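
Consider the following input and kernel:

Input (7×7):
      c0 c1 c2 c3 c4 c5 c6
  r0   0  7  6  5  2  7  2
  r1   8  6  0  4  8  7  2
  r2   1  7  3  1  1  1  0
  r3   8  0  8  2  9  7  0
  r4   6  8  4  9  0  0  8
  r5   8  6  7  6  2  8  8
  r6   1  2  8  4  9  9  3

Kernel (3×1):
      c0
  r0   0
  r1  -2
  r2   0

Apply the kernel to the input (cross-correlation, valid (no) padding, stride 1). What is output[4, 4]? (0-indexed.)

The receptive field on the input at this output position is [0 / 2 / 9]. Elementwise product with the kernel and sum: 2·-2.

-4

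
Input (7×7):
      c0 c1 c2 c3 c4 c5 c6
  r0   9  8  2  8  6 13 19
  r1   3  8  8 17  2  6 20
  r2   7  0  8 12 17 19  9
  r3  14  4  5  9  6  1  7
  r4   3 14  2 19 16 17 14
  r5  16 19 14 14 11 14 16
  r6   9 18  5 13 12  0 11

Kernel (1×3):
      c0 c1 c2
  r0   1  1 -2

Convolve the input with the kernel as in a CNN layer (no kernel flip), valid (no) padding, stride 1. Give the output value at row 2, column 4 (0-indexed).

The receptive field on the input at this output position is [17 19 9]. Elementwise product with the kernel and sum: 17·1 + 19·1 + 9·-2.

18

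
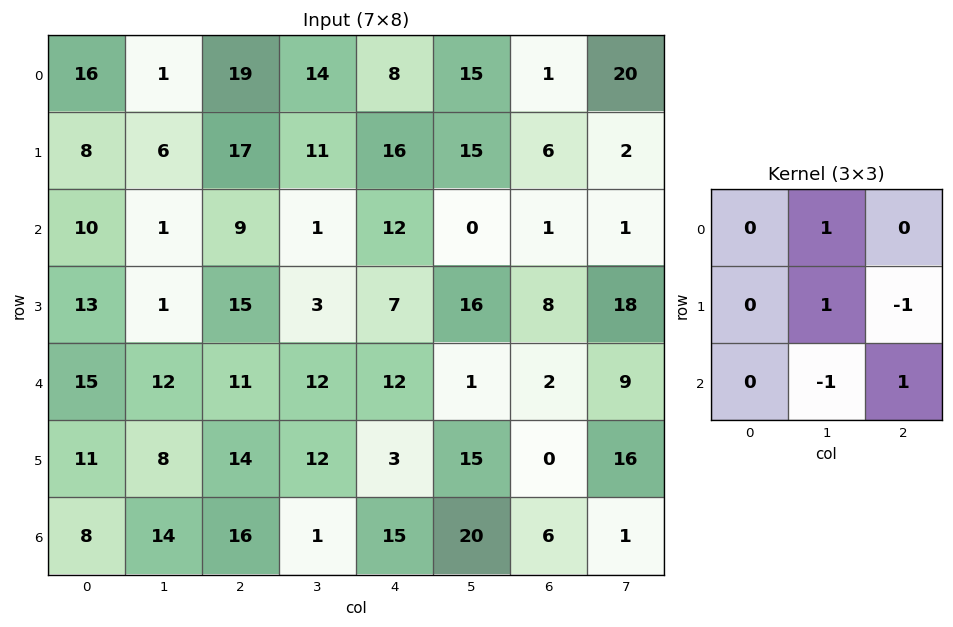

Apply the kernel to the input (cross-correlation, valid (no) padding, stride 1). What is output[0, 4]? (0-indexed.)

The receptive field on the input at this output position is [8 15 1 / 16 15 6 / 12 0 1]. Elementwise product with the kernel and sum: 15·1 + 15·1 + 6·-1 + 0·-1 + 1·1.

25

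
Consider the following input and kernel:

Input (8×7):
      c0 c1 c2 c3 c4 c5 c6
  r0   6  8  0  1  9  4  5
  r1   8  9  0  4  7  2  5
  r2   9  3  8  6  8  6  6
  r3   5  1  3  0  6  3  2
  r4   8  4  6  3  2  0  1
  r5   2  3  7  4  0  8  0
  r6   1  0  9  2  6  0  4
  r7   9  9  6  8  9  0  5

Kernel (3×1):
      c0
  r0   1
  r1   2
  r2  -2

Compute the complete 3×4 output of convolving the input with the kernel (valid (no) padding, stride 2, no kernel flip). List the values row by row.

Output[0,0]: The receptive field on the input at this output position is [6 / 8 / 9]. Elementwise product with the kernel and sum: 6·1 + 8·2 + 9·-2.
Output[0,1]: The receptive field on the input at this output position is [0 / 0 / 8]. Elementwise product with the kernel and sum: 0·1 + 0·2 + 8·-2.

4 -16 7 3
3 2 16 8
10 2 -10 -7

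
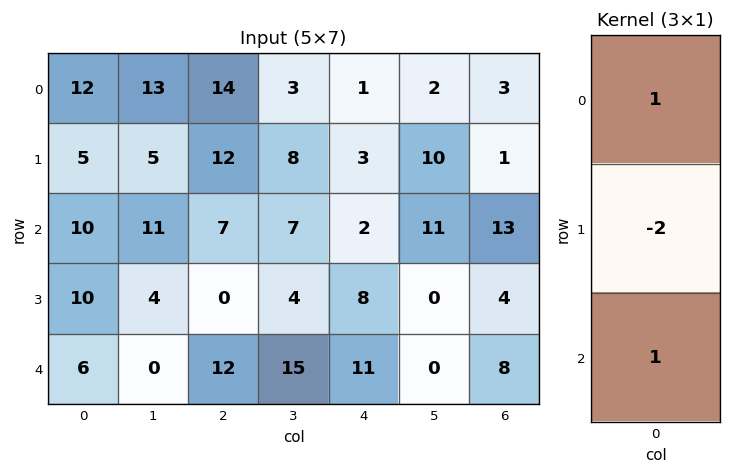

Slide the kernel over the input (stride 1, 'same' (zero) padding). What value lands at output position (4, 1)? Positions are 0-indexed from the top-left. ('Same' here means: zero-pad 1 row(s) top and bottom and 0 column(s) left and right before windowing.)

4

The receptive field on the zero-padded input at this output position is [4 / 0 / 0]. Elementwise product with the kernel and sum: 4·1 + 0·-2 + 0·1.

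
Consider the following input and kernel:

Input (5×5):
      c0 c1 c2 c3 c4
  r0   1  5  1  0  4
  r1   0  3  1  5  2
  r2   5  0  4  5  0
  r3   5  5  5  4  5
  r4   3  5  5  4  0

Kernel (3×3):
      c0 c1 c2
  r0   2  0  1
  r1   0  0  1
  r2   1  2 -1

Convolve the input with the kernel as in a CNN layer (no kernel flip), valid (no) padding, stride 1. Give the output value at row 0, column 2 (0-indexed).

The receptive field on the input at this output position is [1 0 4 / 1 5 2 / 4 5 0]. Elementwise product with the kernel and sum: 1·2 + 4·1 + 2·1 + 4·1 + 5·2 + 0·-1.

22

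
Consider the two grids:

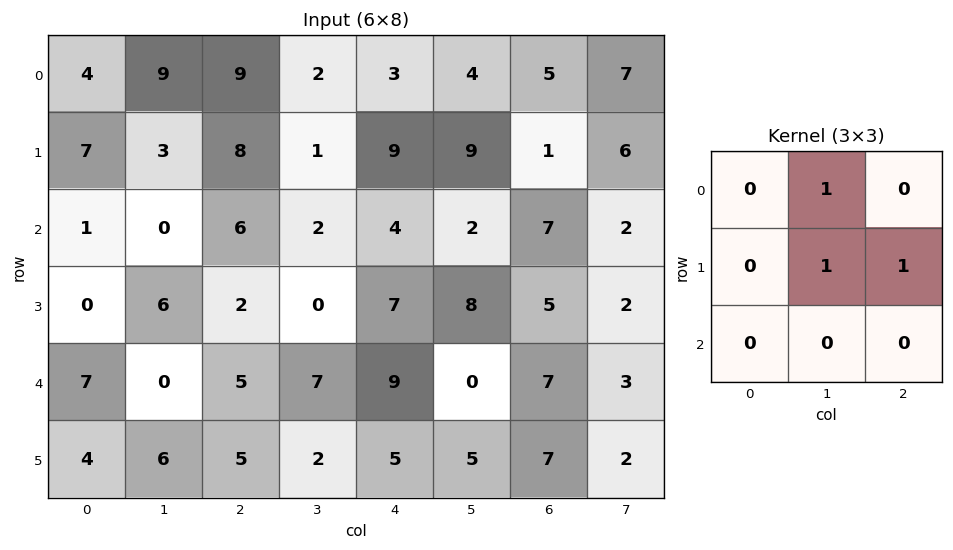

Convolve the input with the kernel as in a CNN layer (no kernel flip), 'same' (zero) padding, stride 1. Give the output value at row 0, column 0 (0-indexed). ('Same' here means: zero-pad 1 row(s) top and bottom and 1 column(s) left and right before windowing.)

The receptive field on the zero-padded input at this output position is [0 0 0 / 0 4 9 / 0 7 3]. Elementwise product with the kernel and sum: 0·1 + 4·1 + 9·1.

13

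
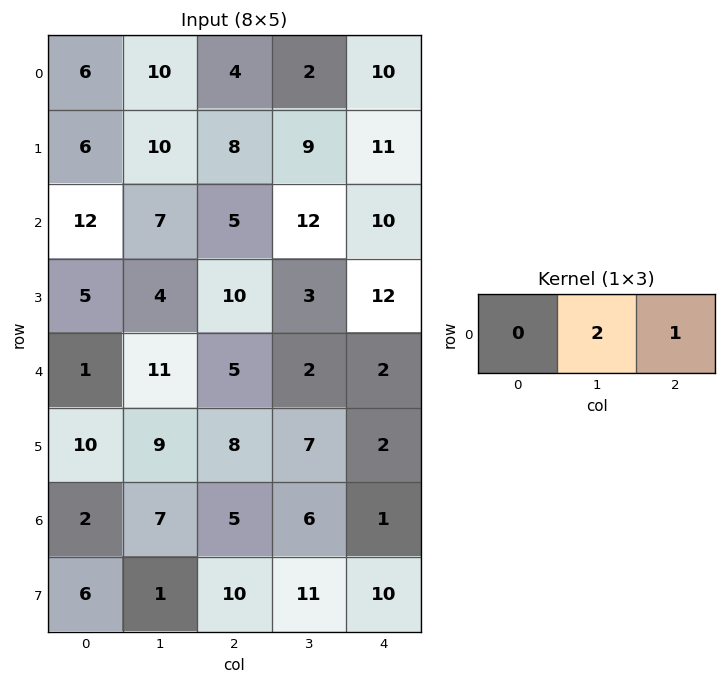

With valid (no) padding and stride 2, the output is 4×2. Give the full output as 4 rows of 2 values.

Output[0,0]: The receptive field on the input at this output position is [6 10 4]. Elementwise product with the kernel and sum: 10·2 + 4·1.
Output[0,1]: The receptive field on the input at this output position is [4 2 10]. Elementwise product with the kernel and sum: 2·2 + 10·1.

24 14
19 34
27 6
19 13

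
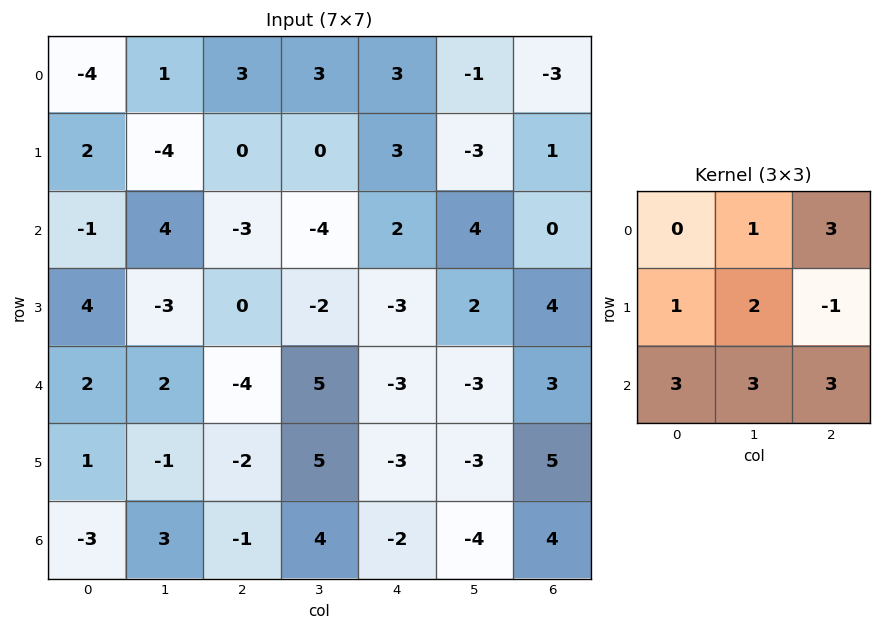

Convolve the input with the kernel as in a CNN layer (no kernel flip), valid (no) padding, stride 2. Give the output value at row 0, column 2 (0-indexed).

4

The receptive field on the input at this output position is [3 -1 -3 / 3 -3 1 / 2 4 0]. Elementwise product with the kernel and sum: -1·1 + -3·3 + 3·1 + -3·2 + 1·-1 + 2·3 + 4·3 + 0·3.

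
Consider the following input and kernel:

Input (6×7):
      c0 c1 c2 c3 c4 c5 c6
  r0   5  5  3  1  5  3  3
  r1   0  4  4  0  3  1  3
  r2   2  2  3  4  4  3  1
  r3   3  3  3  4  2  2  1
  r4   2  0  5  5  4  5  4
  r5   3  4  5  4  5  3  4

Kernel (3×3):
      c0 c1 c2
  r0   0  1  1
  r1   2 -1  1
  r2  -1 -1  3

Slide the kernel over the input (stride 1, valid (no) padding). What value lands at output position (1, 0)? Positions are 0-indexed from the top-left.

16

The receptive field on the input at this output position is [0 4 4 / 2 2 3 / 3 3 3]. Elementwise product with the kernel and sum: 4·1 + 4·1 + 2·2 + 2·-1 + 3·1 + 3·-1 + 3·-1 + 3·3.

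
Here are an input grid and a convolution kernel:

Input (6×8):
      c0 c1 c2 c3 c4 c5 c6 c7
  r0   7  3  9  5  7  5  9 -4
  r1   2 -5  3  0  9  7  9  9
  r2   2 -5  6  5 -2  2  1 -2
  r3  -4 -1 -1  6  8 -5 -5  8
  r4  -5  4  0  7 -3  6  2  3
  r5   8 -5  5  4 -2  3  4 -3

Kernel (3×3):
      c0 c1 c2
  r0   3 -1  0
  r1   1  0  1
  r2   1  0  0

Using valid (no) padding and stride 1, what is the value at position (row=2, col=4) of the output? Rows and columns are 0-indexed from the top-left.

The receptive field on the input at this output position is [-2 2 1 / 8 -5 -5 / -3 6 2]. Elementwise product with the kernel and sum: -2·3 + 2·-1 + 8·1 + -5·1 + -3·1.

-8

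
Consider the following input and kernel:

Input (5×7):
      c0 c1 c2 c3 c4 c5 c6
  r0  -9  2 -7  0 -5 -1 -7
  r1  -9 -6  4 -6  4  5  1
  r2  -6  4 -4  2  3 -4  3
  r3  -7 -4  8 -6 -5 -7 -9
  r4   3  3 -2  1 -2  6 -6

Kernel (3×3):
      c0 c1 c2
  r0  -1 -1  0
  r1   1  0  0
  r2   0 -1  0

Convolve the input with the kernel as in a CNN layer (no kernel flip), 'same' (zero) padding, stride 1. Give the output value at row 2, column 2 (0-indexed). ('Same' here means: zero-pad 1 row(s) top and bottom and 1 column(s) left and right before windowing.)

-2

The receptive field on the zero-padded input at this output position is [-6 4 -6 / 4 -4 2 / -4 8 -6]. Elementwise product with the kernel and sum: -6·-1 + 4·-1 + 4·1 + 8·-1.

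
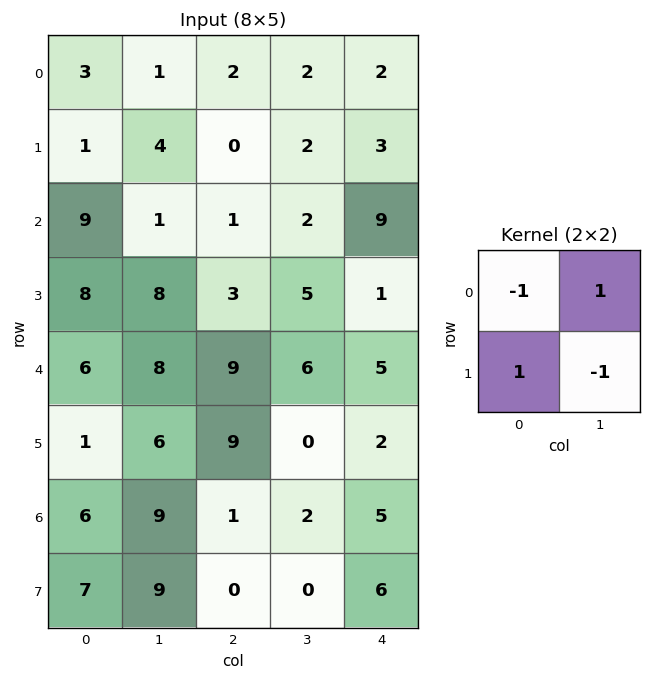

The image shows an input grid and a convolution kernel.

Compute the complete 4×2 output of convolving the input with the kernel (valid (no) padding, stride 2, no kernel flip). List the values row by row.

Output[0,0]: The receptive field on the input at this output position is [3 1 / 1 4]. Elementwise product with the kernel and sum: 3·-1 + 1·1 + 1·1 + 4·-1.
Output[0,1]: The receptive field on the input at this output position is [2 2 / 0 2]. Elementwise product with the kernel and sum: 2·-1 + 2·1 + 0·1 + 2·-1.

-5 -2
-8 -1
-3 6
1 1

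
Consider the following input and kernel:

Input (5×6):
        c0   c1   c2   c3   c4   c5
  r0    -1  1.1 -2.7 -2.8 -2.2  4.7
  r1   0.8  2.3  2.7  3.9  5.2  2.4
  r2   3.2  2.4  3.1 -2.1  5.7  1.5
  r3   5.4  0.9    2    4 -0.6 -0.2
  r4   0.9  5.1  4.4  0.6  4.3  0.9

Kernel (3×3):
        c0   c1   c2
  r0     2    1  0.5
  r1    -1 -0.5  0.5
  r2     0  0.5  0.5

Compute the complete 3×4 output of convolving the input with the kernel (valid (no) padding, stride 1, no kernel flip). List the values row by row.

Output[0,0]: The receptive field on the input at this output position is [-1 1.1 -2.7 / 0.8 2.3 2.7 / 3.2 2.4 3.1]. Elementwise product with the kernel and sum: -1·2 + 1.1·1 + -2.7·0.5 + 0.8·-1 + 2.3·-0.5 + 2.7·0.5 + 2.4·0.5 + 3.1·0.5.

-0.1 -3.1 -9.55 -7.15
3.85 7.25 14.4 13.8
10.25 9.45 5.1 1.05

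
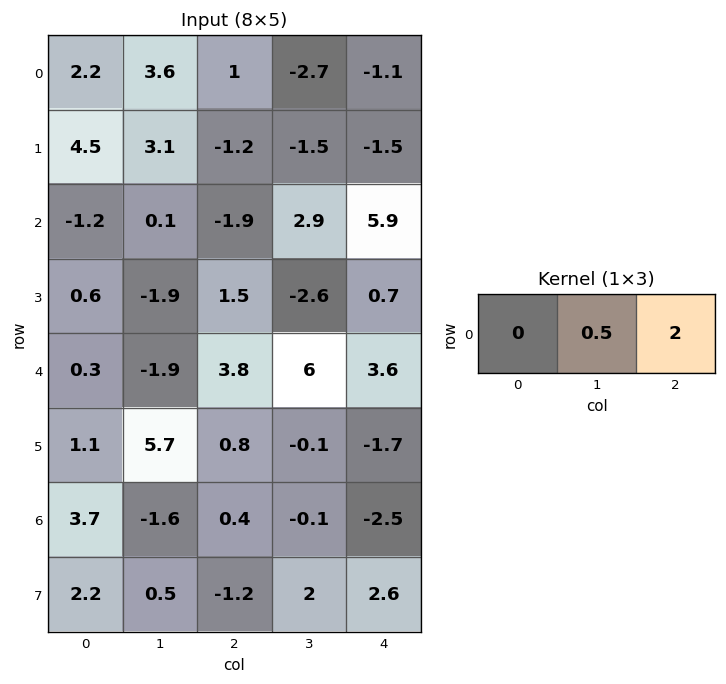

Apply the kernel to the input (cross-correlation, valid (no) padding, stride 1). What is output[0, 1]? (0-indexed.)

-4.9

The receptive field on the input at this output position is [3.6 1 -2.7]. Elementwise product with the kernel and sum: 1·0.5 + -2.7·2.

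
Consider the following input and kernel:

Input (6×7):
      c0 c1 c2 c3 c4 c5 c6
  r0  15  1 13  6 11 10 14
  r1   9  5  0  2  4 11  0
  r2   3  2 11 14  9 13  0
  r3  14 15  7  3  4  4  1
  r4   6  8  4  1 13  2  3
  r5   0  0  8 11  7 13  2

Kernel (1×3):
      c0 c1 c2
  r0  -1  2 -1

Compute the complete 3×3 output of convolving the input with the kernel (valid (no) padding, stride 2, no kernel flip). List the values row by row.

Output[0,0]: The receptive field on the input at this output position is [15 1 13]. Elementwise product with the kernel and sum: 15·-1 + 1·2 + 13·-1.
Output[0,1]: The receptive field on the input at this output position is [13 6 11]. Elementwise product with the kernel and sum: 13·-1 + 6·2 + 11·-1.

-26 -12 -5
-10 8 17
6 -15 -12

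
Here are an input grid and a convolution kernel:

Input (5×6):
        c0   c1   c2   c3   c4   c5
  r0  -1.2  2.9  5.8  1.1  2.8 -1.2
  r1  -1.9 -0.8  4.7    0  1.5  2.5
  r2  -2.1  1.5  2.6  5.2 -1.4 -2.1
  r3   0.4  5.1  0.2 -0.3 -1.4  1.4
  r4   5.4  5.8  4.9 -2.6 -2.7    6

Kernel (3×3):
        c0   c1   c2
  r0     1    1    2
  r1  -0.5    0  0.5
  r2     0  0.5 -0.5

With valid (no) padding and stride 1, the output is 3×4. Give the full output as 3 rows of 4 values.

Output[0,0]: The receptive field on the input at this output position is [-1.2 2.9 5.8 / -1.9 -0.8 4.7 / -2.1 1.5 2.6]. Elementwise product with the kernel and sum: -1.2·1 + 2.9·1 + 5.8·2 + -1.9·-0.5 + 4.7·0.5 + 1.5·0.5 + 2.6·-0.5.
Output[0,1]: The receptive field on the input at this output position is [2.9 5.8 1.1 / -0.8 4.7 0 / 1.5 2.6 5.2]. Elementwise product with the kernel and sum: 2.9·1 + 5.8·1 + 1.1·2 + -0.8·-0.5 + 0·0.5 + 2.6·0.5 + 5.2·-0.5.

16.05 10 14.2 3.1
11.5 6 6.25 1.45
4.95 15.55 4.25 -3.9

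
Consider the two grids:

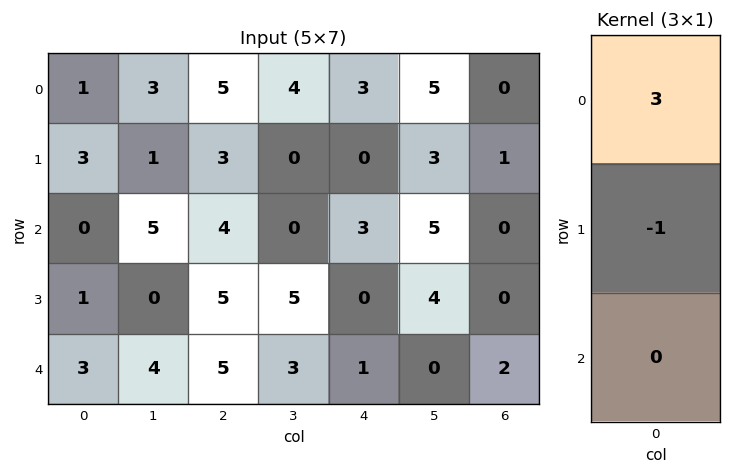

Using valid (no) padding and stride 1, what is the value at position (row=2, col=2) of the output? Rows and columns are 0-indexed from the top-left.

7

The receptive field on the input at this output position is [4 / 5 / 5]. Elementwise product with the kernel and sum: 4·3 + 5·-1.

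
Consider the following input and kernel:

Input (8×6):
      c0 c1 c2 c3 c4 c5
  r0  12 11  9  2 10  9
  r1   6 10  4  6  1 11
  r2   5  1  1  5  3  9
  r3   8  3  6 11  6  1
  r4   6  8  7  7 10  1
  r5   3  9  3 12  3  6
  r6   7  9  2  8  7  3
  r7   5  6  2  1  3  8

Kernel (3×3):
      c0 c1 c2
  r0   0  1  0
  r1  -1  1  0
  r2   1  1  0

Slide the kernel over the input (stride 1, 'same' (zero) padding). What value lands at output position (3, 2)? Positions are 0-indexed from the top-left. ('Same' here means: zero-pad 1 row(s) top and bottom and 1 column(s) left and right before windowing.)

The receptive field on the zero-padded input at this output position is [1 1 5 / 3 6 11 / 8 7 7]. Elementwise product with the kernel and sum: 1·1 + 3·-1 + 6·1 + 8·1 + 7·1.

19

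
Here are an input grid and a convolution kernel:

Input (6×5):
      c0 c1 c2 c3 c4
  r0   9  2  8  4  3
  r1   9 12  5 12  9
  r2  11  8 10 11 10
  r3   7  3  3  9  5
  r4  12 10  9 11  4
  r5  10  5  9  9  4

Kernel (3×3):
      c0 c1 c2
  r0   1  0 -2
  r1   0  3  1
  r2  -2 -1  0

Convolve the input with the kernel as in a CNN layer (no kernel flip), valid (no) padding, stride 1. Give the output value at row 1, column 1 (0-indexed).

20

The receptive field on the input at this output position is [12 5 12 / 8 10 11 / 3 3 9]. Elementwise product with the kernel and sum: 12·1 + 12·-2 + 10·3 + 11·1 + 3·-2 + 3·-1.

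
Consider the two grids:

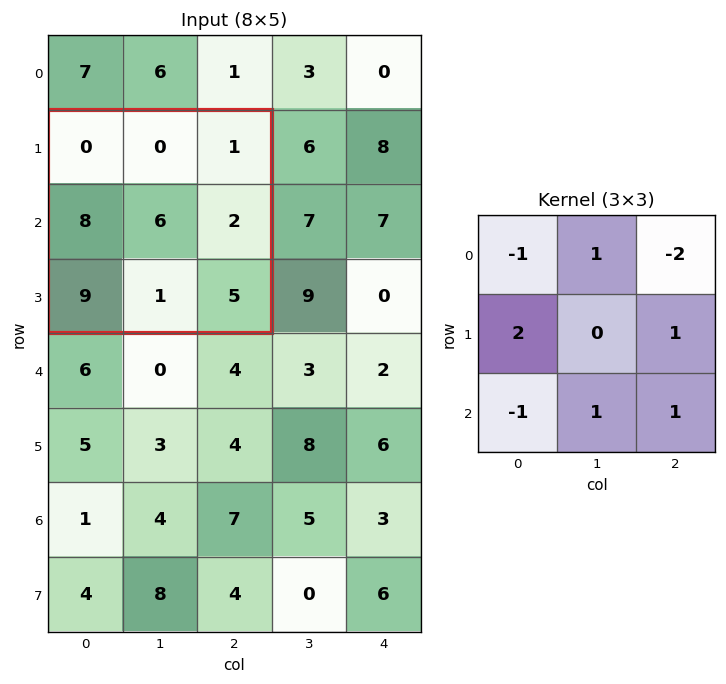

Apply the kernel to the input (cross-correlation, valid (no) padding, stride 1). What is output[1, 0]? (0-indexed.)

13

The receptive field on the input at this output position is [0 0 1 / 8 6 2 / 9 1 5]. Elementwise product with the kernel and sum: 0·-1 + 0·1 + 1·-2 + 8·2 + 2·1 + 9·-1 + 1·1 + 5·1.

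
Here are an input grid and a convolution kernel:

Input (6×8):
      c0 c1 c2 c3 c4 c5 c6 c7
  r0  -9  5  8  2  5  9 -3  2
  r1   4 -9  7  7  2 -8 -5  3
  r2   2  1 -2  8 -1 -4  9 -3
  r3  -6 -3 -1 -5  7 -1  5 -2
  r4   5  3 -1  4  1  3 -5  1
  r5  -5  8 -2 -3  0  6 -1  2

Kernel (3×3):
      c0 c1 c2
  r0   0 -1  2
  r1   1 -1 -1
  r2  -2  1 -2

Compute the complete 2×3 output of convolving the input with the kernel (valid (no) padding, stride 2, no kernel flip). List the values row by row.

18 20 -20
-12 -9 36

Output[0,0]: The receptive field on the input at this output position is [-9 5 8 / 4 -9 7 / 2 1 -2]. Elementwise product with the kernel and sum: 5·-1 + 8·2 + 4·1 + -9·-1 + 7·-1 + 2·-2 + 1·1 + -2·-2.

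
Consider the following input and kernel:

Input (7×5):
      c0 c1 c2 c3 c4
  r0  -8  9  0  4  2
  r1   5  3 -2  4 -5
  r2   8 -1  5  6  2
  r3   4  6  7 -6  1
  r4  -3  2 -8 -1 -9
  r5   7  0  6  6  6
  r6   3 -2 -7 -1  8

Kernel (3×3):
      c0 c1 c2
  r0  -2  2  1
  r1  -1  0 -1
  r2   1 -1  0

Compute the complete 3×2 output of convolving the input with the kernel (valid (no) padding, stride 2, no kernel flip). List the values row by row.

40 16
-29 -11
-6 -13

Output[0,0]: The receptive field on the input at this output position is [-8 9 0 / 5 3 -2 / 8 -1 5]. Elementwise product with the kernel and sum: -8·-2 + 9·2 + 0·1 + 5·-1 + -2·-1 + 8·1 + -1·-1.
Output[0,1]: The receptive field on the input at this output position is [0 4 2 / -2 4 -5 / 5 6 2]. Elementwise product with the kernel and sum: 0·-2 + 4·2 + 2·1 + -2·-1 + -5·-1 + 5·1 + 6·-1.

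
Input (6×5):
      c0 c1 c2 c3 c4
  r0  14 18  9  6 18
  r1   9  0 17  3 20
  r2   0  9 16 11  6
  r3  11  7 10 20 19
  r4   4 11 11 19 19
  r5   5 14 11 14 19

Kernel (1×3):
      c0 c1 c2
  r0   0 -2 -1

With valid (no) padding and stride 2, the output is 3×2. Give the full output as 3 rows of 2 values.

Output[0,0]: The receptive field on the input at this output position is [14 18 9]. Elementwise product with the kernel and sum: 18·-2 + 9·-1.
Output[0,1]: The receptive field on the input at this output position is [9 6 18]. Elementwise product with the kernel and sum: 6·-2 + 18·-1.

-45 -30
-34 -28
-33 -57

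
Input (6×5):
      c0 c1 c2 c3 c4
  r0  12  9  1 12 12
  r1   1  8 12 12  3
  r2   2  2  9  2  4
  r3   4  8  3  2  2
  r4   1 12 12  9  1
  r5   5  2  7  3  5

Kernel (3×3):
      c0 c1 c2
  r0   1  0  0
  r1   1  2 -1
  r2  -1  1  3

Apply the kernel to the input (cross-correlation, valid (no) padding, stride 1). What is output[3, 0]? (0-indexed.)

The receptive field on the input at this output position is [4 8 3 / 1 12 12 / 5 2 7]. Elementwise product with the kernel and sum: 4·1 + 1·1 + 12·2 + 12·-1 + 5·-1 + 2·1 + 7·3.

35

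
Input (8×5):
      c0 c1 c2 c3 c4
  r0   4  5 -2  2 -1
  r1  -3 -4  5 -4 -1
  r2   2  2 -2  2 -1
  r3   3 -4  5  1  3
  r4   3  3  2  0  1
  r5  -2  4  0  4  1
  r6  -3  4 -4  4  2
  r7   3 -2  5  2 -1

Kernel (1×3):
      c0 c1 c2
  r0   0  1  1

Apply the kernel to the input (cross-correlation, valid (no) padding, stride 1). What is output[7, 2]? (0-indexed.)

1

The receptive field on the input at this output position is [5 2 -1]. Elementwise product with the kernel and sum: 2·1 + -1·1.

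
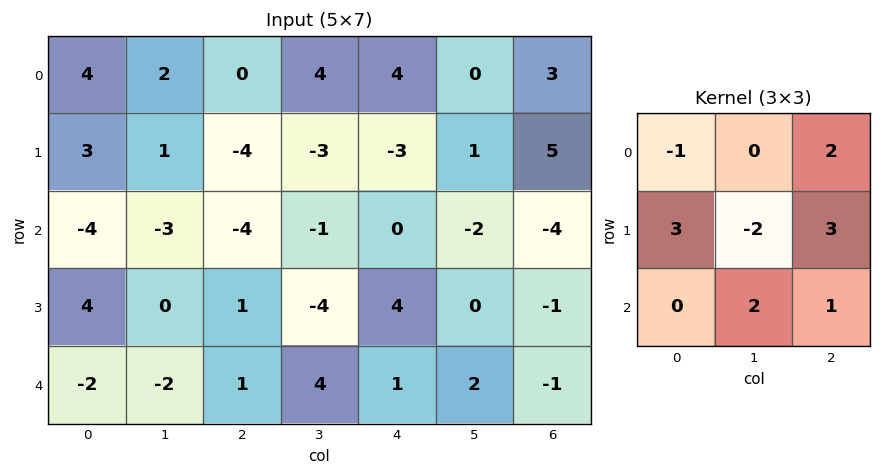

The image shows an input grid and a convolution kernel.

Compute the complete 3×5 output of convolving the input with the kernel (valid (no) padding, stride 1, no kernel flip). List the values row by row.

Output[0,0]: The receptive field on the input at this output position is [4 2 0 / 3 1 -4 / -4 -3 -4]. Elementwise product with the kernel and sum: 4·-1 + 0·2 + 3·3 + 1·-2 + -4·3 + -3·2 + -4·1.
Output[0,1]: The receptive field on the input at this output position is [2 0 4 / 1 -4 -3 / -3 -4 -1]. Elementwise product with the kernel and sum: 2·-1 + 4·2 + 1·3 + -4·-2 + -3·3 + -4·2 + -1·1.

-19 -1 -9 -6 -2
-28 -13 -16 4 4
8 -7 36 -19 4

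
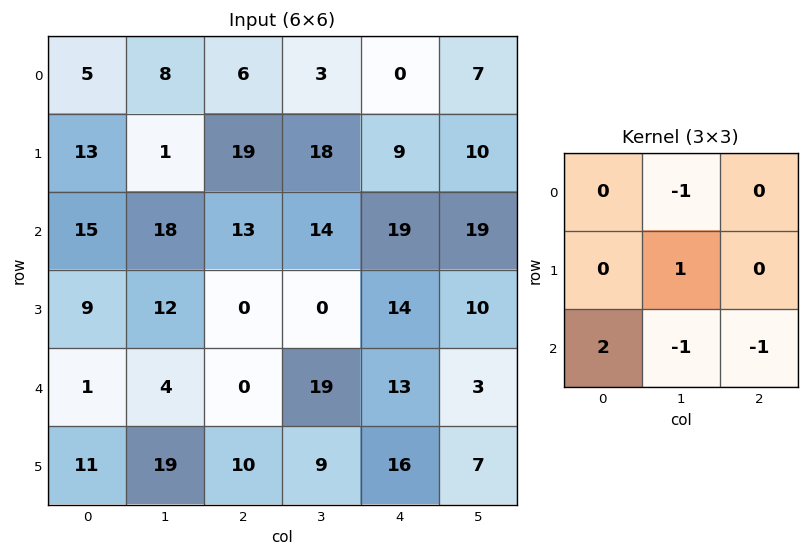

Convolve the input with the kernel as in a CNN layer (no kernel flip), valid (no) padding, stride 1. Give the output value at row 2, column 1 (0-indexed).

The receptive field on the input at this output position is [18 13 14 / 12 0 0 / 4 0 19]. Elementwise product with the kernel and sum: 13·-1 + 0·1 + 4·2 + 0·-1 + 19·-1.

-24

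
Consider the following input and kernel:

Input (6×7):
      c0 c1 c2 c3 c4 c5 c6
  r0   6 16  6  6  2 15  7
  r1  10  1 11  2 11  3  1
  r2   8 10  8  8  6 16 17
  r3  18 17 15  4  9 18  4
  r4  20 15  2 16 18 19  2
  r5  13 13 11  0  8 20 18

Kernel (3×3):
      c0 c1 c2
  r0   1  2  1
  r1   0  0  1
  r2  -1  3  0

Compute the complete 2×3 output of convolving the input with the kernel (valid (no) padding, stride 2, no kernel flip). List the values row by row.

77 47 82
76 85 98

Output[0,0]: The receptive field on the input at this output position is [6 16 6 / 10 1 11 / 8 10 8]. Elementwise product with the kernel and sum: 6·1 + 16·2 + 6·1 + 11·1 + 8·-1 + 10·3.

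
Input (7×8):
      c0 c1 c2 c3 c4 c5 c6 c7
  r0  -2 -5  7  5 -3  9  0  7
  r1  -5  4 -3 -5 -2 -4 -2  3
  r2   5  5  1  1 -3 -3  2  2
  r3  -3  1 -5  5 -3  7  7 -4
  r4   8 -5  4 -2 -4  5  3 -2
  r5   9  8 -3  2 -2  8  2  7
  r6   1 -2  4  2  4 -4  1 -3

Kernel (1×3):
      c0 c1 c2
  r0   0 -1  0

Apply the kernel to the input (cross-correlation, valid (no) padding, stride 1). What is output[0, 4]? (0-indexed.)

-9

The receptive field on the input at this output position is [-3 9 0]. Elementwise product with the kernel and sum: 9·-1.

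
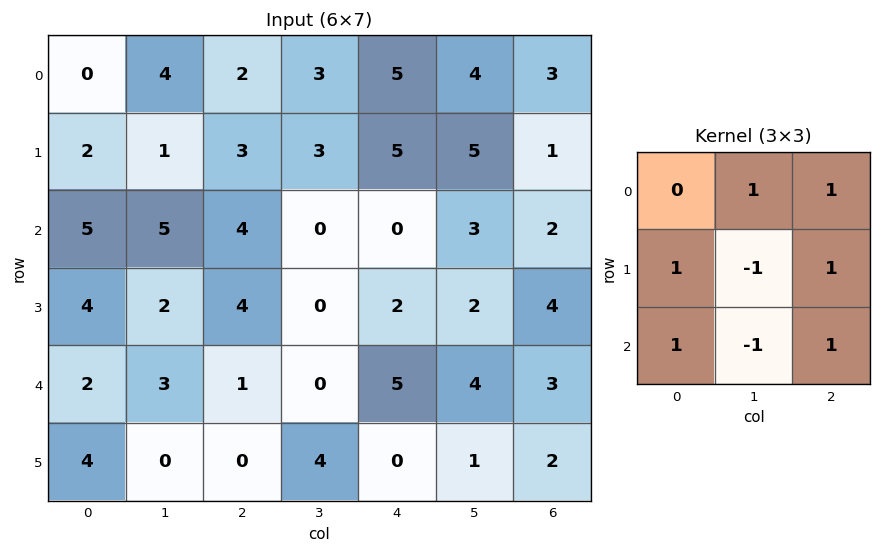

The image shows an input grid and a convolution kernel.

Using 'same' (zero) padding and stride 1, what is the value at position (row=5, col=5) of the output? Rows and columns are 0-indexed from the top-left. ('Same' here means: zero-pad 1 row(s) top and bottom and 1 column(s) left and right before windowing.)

The receptive field on the zero-padded input at this output position is [5 4 3 / 0 1 2 / 0 0 0]. Elementwise product with the kernel and sum: 4·1 + 3·1 + 0·1 + 1·-1 + 2·1 + 0·1 + 0·-1 + 0·1.

8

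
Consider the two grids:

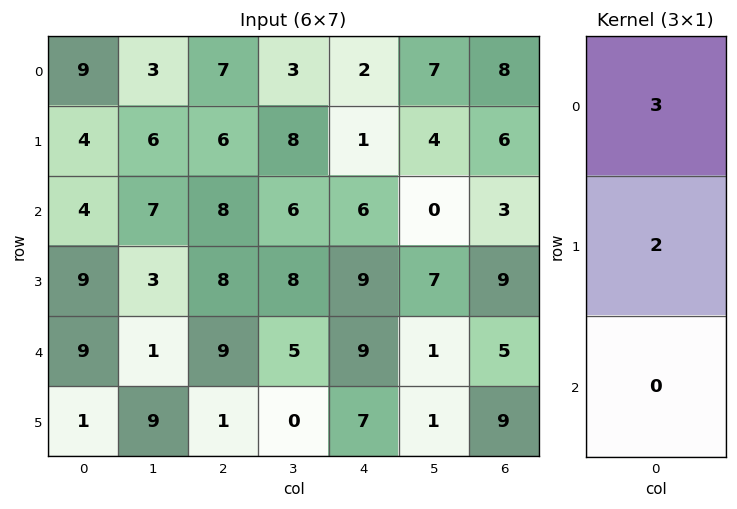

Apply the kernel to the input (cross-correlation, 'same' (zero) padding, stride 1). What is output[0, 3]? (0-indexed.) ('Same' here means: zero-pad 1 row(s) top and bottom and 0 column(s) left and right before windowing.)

The receptive field on the zero-padded input at this output position is [0 / 3 / 8]. Elementwise product with the kernel and sum: 0·3 + 3·2.

6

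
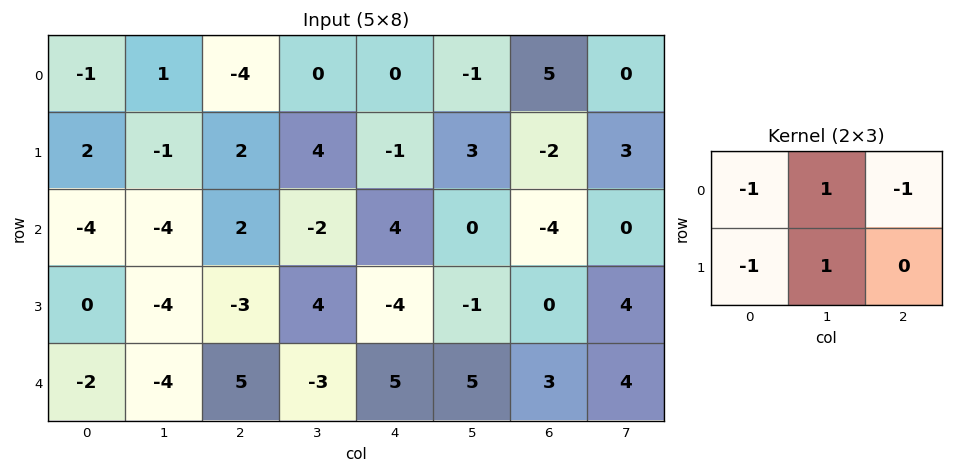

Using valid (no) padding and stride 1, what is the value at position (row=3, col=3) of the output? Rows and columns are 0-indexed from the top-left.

The receptive field on the input at this output position is [4 -4 -1 / -3 5 5]. Elementwise product with the kernel and sum: 4·-1 + -4·1 + -1·-1 + -3·-1 + 5·1.

1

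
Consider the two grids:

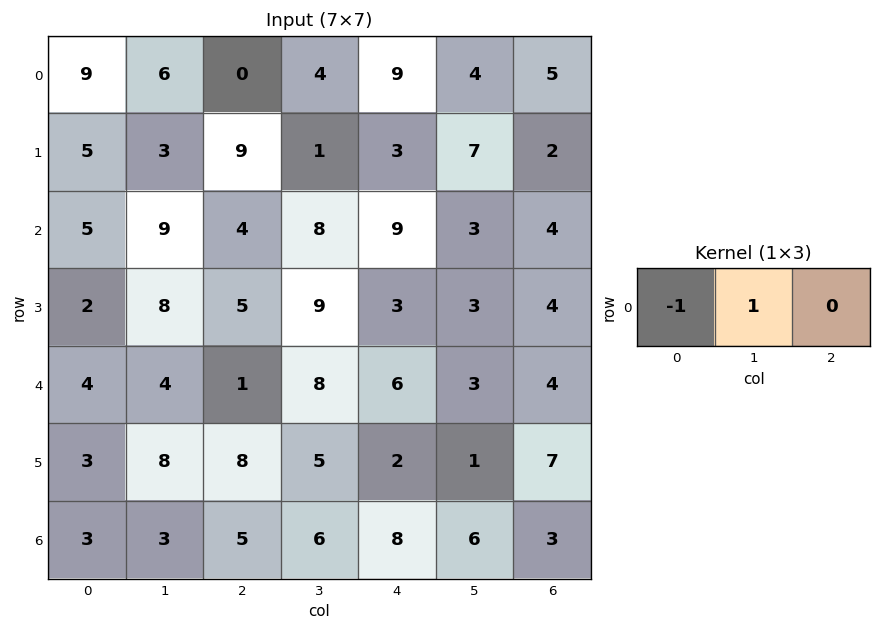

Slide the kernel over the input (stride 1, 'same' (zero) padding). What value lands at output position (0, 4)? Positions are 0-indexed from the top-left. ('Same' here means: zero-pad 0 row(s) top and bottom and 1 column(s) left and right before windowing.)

The receptive field on the zero-padded input at this output position is [4 9 4]. Elementwise product with the kernel and sum: 4·-1 + 9·1.

5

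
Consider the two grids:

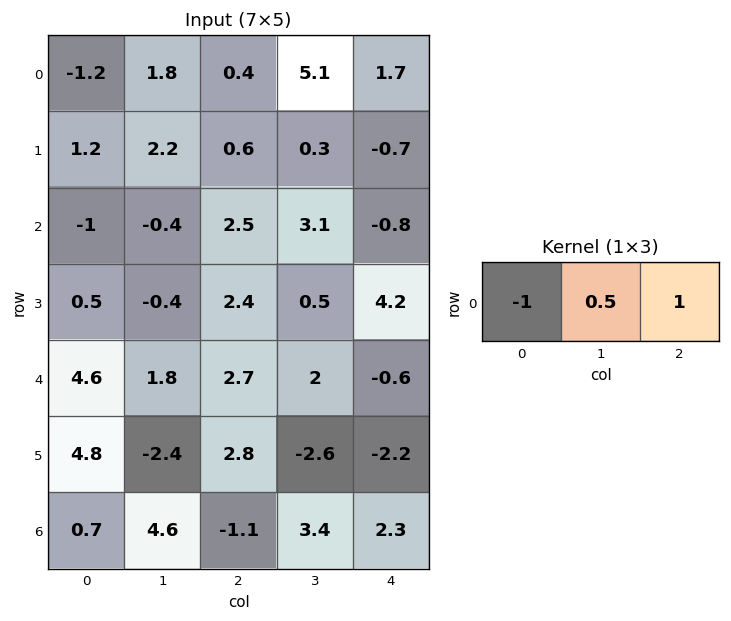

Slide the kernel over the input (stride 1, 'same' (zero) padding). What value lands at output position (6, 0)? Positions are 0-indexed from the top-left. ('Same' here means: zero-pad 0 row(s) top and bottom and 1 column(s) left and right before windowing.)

The receptive field on the zero-padded input at this output position is [0 0.7 4.6]. Elementwise product with the kernel and sum: 0·-1 + 0.7·0.5 + 4.6·1.

4.95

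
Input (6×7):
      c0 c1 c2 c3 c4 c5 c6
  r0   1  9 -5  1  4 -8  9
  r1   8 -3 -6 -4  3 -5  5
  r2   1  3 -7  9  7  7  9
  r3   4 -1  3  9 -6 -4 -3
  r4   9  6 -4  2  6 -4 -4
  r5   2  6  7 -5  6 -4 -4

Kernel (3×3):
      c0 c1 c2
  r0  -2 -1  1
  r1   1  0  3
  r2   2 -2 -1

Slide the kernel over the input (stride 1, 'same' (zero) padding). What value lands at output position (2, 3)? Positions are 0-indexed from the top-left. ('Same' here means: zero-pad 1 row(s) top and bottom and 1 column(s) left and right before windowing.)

The receptive field on the zero-padded input at this output position is [-6 -4 3 / -7 9 7 / 3 9 -6]. Elementwise product with the kernel and sum: -6·-2 + -4·-1 + 3·1 + -7·1 + 7·3 + 3·2 + 9·-2 + -6·-1.

27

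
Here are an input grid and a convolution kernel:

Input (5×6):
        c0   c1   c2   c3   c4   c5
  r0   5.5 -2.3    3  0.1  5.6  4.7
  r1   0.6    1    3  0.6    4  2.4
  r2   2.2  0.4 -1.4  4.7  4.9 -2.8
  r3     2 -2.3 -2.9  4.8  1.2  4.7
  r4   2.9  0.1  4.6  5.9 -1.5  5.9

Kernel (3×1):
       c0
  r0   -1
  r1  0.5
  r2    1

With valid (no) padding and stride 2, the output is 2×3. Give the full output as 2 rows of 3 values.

-3 -2.9 1.3
1.7 4.55 -5.8

Output[0,0]: The receptive field on the input at this output position is [5.5 / 0.6 / 2.2]. Elementwise product with the kernel and sum: 5.5·-1 + 0.6·0.5 + 2.2·1.
Output[0,1]: The receptive field on the input at this output position is [3 / 3 / -1.4]. Elementwise product with the kernel and sum: 3·-1 + 3·0.5 + -1.4·1.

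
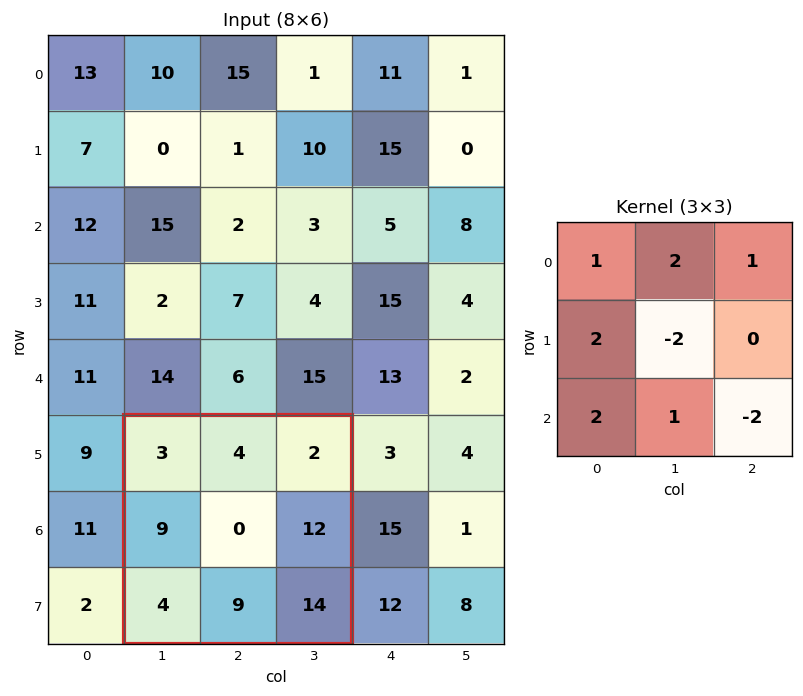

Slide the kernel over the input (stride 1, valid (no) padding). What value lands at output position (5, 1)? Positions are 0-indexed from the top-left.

The receptive field on the input at this output position is [3 4 2 / 9 0 12 / 4 9 14]. Elementwise product with the kernel and sum: 3·1 + 4·2 + 2·1 + 9·2 + 0·-2 + 4·2 + 9·1 + 14·-2.

20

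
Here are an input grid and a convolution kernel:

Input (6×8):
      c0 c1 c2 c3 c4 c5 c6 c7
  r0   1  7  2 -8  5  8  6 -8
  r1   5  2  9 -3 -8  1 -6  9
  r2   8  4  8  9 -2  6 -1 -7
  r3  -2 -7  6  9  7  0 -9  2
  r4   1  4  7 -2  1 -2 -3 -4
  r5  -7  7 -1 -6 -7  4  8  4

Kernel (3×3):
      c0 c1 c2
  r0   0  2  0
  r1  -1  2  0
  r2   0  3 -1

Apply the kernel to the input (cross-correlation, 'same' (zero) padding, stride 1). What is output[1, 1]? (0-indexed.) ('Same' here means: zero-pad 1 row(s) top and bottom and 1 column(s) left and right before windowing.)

17

The receptive field on the zero-padded input at this output position is [1 7 2 / 5 2 9 / 8 4 8]. Elementwise product with the kernel and sum: 7·2 + 5·-1 + 2·2 + 4·3 + 8·-1.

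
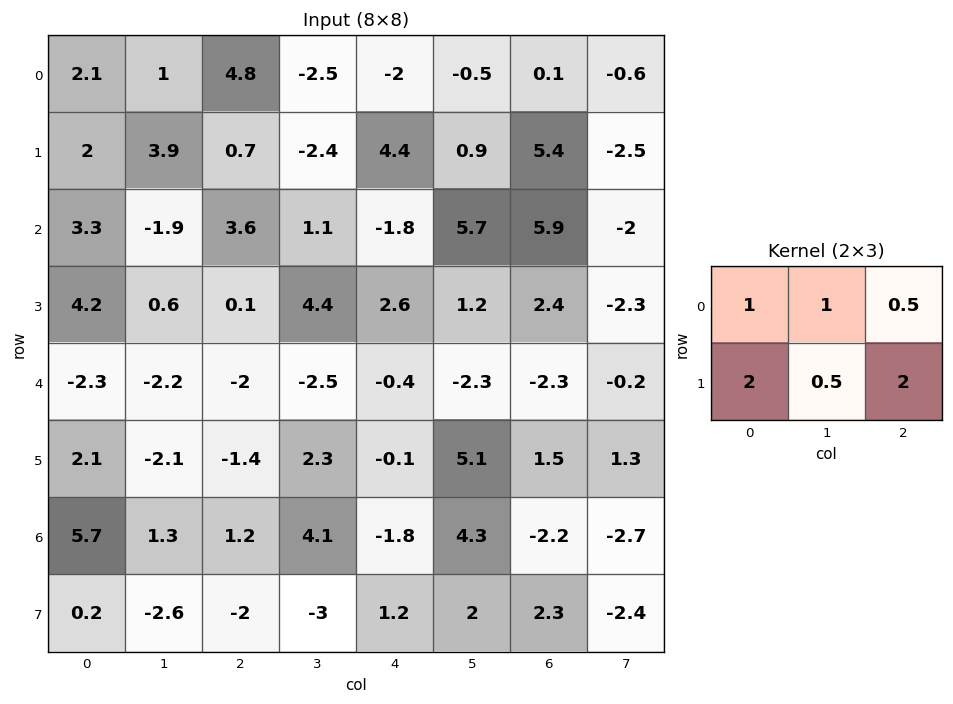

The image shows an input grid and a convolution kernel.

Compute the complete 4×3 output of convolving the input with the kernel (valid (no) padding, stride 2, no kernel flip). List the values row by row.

12.85 10.3 17.6
12.1 11.4 17.45
-5.15 -6.55 1.5
2.7 1.3 9.4

Output[0,0]: The receptive field on the input at this output position is [2.1 1 4.8 / 2 3.9 0.7]. Elementwise product with the kernel and sum: 2.1·1 + 1·1 + 4.8·0.5 + 2·2 + 3.9·0.5 + 0.7·2.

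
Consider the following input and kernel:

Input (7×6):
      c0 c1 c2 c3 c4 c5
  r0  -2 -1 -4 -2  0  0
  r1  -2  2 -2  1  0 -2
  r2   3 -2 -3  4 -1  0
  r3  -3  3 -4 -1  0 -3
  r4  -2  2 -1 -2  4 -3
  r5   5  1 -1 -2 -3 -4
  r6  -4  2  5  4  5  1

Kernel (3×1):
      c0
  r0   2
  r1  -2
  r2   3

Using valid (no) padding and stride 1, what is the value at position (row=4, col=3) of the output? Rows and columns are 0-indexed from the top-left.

The receptive field on the input at this output position is [-2 / -2 / 4]. Elementwise product with the kernel and sum: -2·2 + -2·-2 + 4·3.

12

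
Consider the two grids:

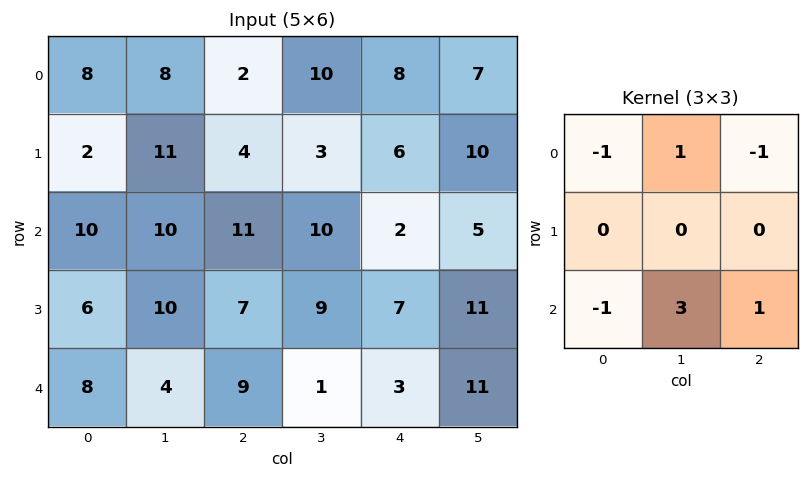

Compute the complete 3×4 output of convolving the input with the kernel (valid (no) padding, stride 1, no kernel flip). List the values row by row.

Output[0,0]: The receptive field on the input at this output position is [8 8 2 / 2 11 4 / 10 10 11]. Elementwise product with the kernel and sum: 8·-1 + 8·1 + 2·-1 + 10·-1 + 10·3 + 11·1.

29 17 21 -8
36 10 20 16
2 15 -6 6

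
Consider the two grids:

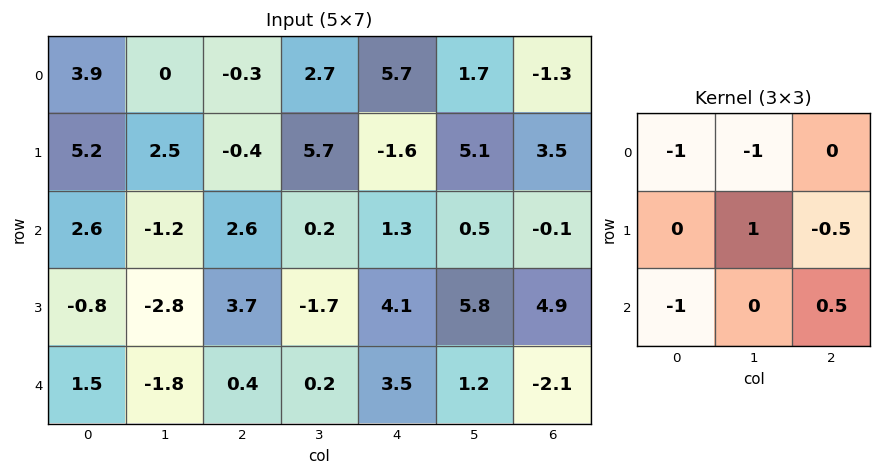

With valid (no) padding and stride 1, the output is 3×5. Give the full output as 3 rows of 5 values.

-2.5 -1.65 2.15 -12.5 -5.4
-7.55 2.35 -7.4 1.55 -4.6
-7.35 5.05 -5.2 0.1 -3

Output[0,0]: The receptive field on the input at this output position is [3.9 0 -0.3 / 5.2 2.5 -0.4 / 2.6 -1.2 2.6]. Elementwise product with the kernel and sum: 3.9·-1 + 0·-1 + 2.5·1 + -0.4·-0.5 + 2.6·-1 + 2.6·0.5.
Output[0,1]: The receptive field on the input at this output position is [0 -0.3 2.7 / 2.5 -0.4 5.7 / -1.2 2.6 0.2]. Elementwise product with the kernel and sum: 0·-1 + -0.3·-1 + -0.4·1 + 5.7·-0.5 + -1.2·-1 + 0.2·0.5.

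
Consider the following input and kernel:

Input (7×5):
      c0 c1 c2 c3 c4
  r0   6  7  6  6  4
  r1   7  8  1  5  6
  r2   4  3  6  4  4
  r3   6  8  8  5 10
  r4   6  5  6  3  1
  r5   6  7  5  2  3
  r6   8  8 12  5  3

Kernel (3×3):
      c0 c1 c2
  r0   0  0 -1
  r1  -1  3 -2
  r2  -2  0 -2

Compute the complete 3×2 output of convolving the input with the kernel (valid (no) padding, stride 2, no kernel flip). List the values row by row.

-11 -22
-28 -31
-41 -36

Output[0,0]: The receptive field on the input at this output position is [6 7 6 / 7 8 1 / 4 3 6]. Elementwise product with the kernel and sum: 6·-1 + 7·-1 + 8·3 + 1·-2 + 4·-2 + 6·-2.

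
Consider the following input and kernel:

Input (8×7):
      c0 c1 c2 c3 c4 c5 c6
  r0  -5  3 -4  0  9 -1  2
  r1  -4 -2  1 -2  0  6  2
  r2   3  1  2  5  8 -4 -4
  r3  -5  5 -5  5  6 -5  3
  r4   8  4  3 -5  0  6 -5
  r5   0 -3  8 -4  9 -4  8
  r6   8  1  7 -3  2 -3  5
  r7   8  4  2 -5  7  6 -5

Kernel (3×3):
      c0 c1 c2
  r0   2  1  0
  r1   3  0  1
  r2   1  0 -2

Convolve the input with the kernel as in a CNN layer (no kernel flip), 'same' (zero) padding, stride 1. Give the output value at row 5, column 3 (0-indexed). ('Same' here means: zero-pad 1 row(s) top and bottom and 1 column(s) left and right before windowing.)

37

The receptive field on the zero-padded input at this output position is [3 -5 0 / 8 -4 9 / 7 -3 2]. Elementwise product with the kernel and sum: 3·2 + -5·1 + 8·3 + 9·1 + 7·1 + 2·-2.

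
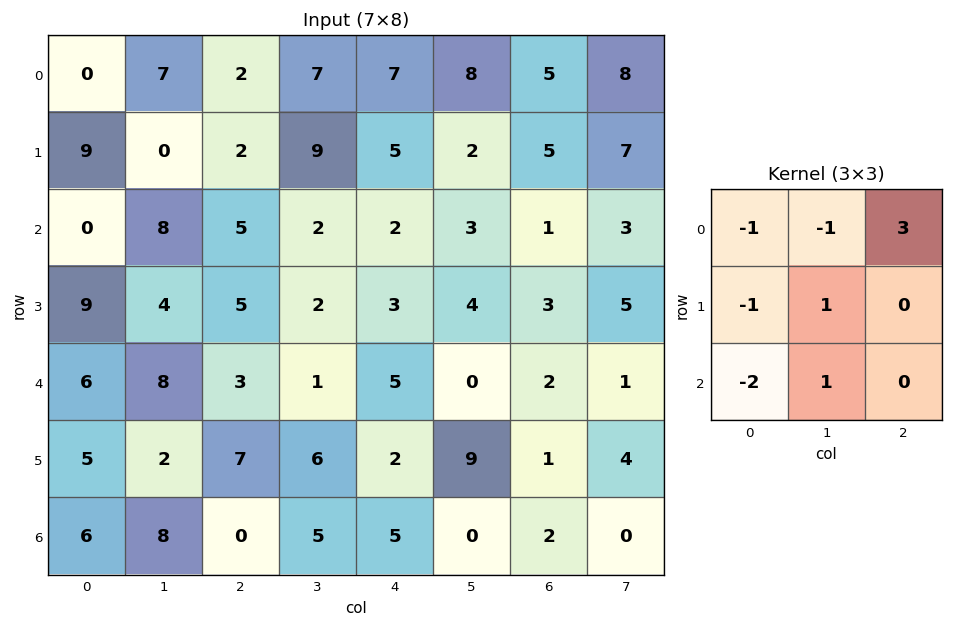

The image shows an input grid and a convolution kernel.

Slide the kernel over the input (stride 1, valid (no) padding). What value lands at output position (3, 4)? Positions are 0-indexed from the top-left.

The receptive field on the input at this output position is [3 4 3 / 5 0 2 / 2 9 1]. Elementwise product with the kernel and sum: 3·-1 + 4·-1 + 3·3 + 5·-1 + 0·1 + 2·-2 + 9·1.

2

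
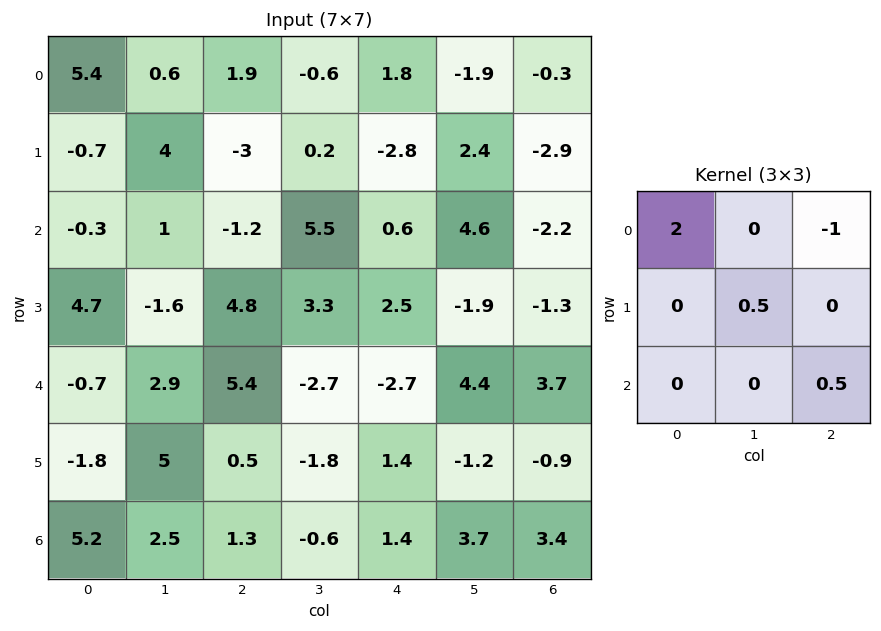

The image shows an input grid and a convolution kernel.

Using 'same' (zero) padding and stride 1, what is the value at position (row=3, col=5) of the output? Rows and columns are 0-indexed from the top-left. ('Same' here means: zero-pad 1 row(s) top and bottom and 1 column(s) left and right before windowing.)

The receptive field on the zero-padded input at this output position is [0.6 4.6 -2.2 / 2.5 -1.9 -1.3 / -2.7 4.4 3.7]. Elementwise product with the kernel and sum: 0.6·2 + -2.2·-1 + -1.9·0.5 + 3.7·0.5.

4.3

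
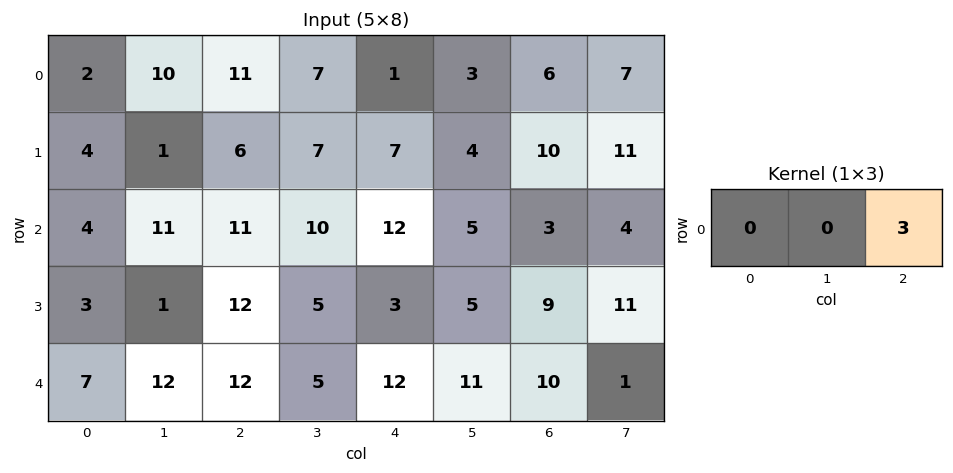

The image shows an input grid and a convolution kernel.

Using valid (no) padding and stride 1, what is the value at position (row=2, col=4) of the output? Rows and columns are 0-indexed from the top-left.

9

The receptive field on the input at this output position is [12 5 3]. Elementwise product with the kernel and sum: 3·3.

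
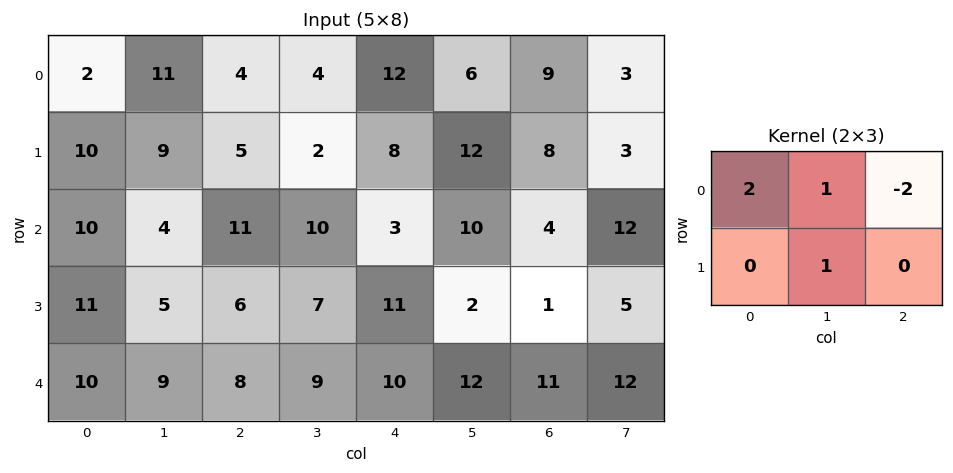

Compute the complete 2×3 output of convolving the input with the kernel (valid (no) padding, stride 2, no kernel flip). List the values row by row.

16 -10 24
7 33 10

Output[0,0]: The receptive field on the input at this output position is [2 11 4 / 10 9 5]. Elementwise product with the kernel and sum: 2·2 + 11·1 + 4·-2 + 9·1.
Output[0,1]: The receptive field on the input at this output position is [4 4 12 / 5 2 8]. Elementwise product with the kernel and sum: 4·2 + 4·1 + 12·-2 + 2·1.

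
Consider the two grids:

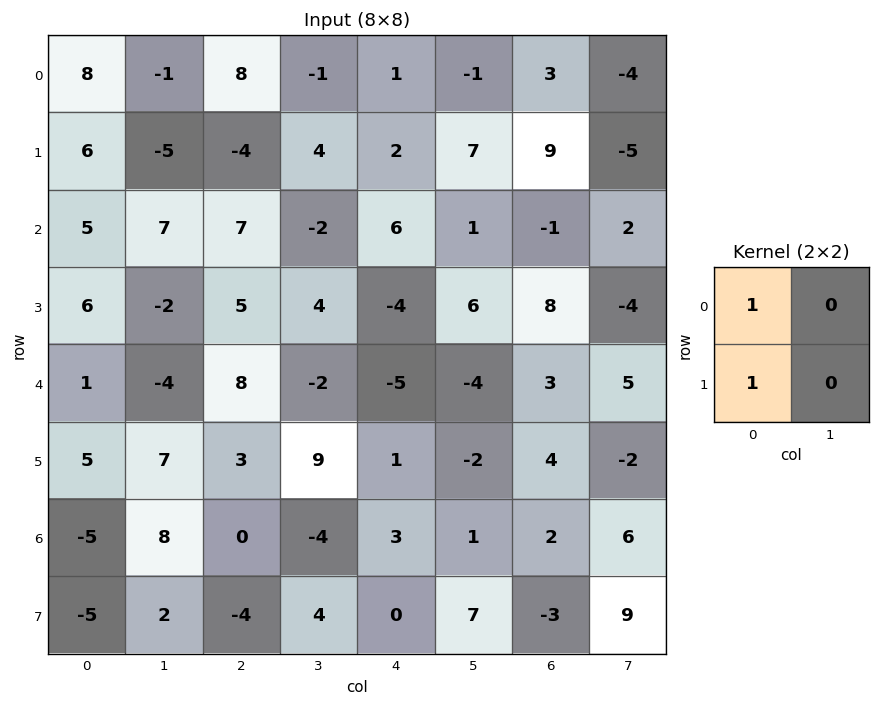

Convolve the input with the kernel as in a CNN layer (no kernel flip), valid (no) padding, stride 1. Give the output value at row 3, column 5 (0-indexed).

The receptive field on the input at this output position is [6 8 / -4 3]. Elementwise product with the kernel and sum: 6·1 + -4·1.

2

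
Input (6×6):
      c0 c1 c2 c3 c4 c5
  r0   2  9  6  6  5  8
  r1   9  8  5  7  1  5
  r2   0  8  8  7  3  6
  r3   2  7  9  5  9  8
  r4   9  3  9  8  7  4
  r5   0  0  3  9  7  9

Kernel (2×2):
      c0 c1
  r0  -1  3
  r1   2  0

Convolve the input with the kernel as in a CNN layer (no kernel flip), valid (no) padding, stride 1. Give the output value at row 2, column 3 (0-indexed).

The receptive field on the input at this output position is [7 3 / 5 9]. Elementwise product with the kernel and sum: 7·-1 + 3·3 + 5·2.

12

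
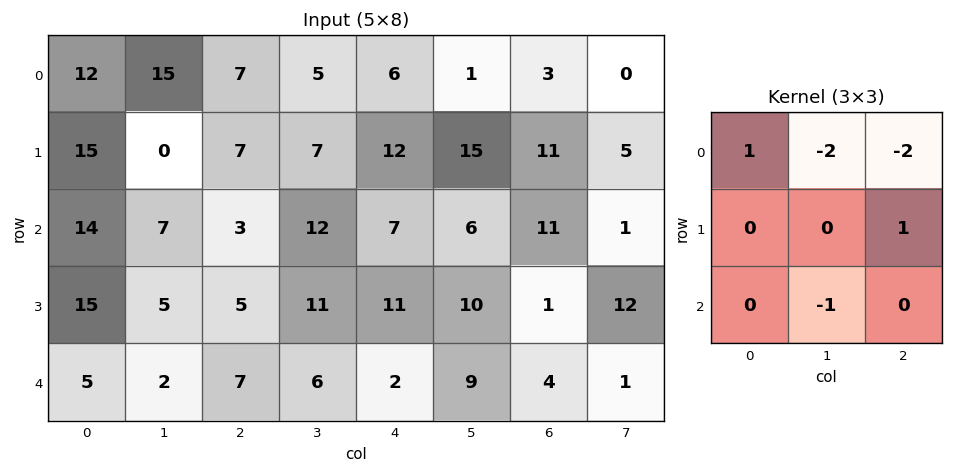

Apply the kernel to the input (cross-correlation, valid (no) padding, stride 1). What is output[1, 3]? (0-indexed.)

-52

The receptive field on the input at this output position is [7 12 15 / 12 7 6 / 11 11 10]. Elementwise product with the kernel and sum: 7·1 + 12·-2 + 15·-2 + 6·1 + 11·-1.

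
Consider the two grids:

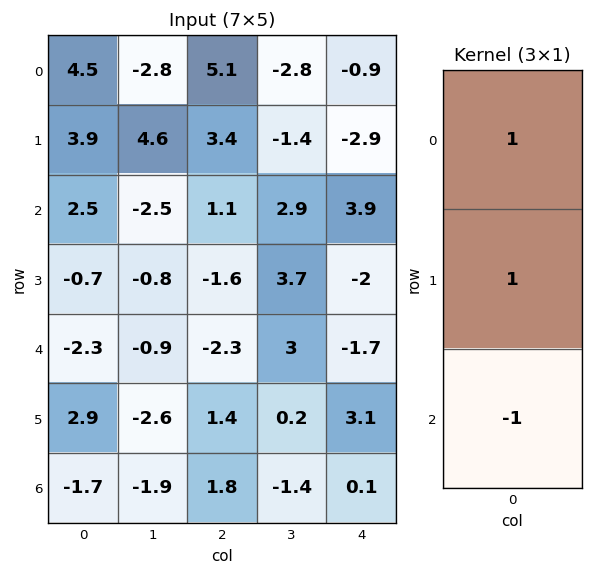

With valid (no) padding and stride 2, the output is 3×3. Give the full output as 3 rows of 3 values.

Output[0,0]: The receptive field on the input at this output position is [4.5 / 3.9 / 2.5]. Elementwise product with the kernel and sum: 4.5·1 + 3.9·1 + 2.5·-1.
Output[0,1]: The receptive field on the input at this output position is [5.1 / 3.4 / 1.1]. Elementwise product with the kernel and sum: 5.1·1 + 3.4·1 + 1.1·-1.

5.9 7.4 -7.7
4.1 1.8 3.6
2.3 -2.7 1.3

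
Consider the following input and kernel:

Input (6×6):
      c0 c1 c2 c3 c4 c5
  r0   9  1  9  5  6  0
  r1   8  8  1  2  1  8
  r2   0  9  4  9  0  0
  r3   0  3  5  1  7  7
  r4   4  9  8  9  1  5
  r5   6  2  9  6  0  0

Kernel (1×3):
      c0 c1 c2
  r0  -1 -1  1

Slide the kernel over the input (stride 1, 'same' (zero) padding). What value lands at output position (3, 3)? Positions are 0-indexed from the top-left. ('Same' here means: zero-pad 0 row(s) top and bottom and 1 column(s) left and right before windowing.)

The receptive field on the zero-padded input at this output position is [5 1 7]. Elementwise product with the kernel and sum: 5·-1 + 1·-1 + 7·1.

1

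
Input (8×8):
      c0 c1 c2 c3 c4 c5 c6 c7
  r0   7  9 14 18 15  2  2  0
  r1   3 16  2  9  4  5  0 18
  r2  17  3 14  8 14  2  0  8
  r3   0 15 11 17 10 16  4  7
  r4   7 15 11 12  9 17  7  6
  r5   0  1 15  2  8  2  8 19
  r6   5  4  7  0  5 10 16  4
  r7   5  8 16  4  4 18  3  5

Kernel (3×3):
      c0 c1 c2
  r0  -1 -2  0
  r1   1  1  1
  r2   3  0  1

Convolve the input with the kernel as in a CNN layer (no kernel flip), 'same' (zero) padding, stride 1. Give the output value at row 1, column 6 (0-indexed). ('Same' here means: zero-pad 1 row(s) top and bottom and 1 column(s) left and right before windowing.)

The receptive field on the zero-padded input at this output position is [2 2 0 / 5 0 18 / 2 0 8]. Elementwise product with the kernel and sum: 2·-1 + 2·-2 + 5·1 + 0·1 + 18·1 + 2·3 + 8·1.

31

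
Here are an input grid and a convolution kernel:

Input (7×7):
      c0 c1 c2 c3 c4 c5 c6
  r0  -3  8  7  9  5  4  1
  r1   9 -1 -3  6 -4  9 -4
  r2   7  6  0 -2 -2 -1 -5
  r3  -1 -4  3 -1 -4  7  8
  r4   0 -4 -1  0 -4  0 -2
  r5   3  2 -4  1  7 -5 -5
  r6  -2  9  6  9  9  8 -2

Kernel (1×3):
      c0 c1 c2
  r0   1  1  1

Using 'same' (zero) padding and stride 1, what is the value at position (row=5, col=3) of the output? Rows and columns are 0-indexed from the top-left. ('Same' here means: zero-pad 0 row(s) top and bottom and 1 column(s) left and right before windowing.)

4

The receptive field on the zero-padded input at this output position is [-4 1 7]. Elementwise product with the kernel and sum: -4·1 + 1·1 + 7·1.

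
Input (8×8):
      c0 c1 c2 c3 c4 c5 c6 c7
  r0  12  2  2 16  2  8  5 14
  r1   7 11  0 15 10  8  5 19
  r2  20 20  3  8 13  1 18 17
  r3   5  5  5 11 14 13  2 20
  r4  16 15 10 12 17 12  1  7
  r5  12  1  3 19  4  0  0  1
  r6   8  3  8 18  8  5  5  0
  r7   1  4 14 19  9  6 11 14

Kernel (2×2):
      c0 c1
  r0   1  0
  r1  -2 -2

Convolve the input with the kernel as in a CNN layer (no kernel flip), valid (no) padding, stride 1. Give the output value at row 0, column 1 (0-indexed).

The receptive field on the input at this output position is [2 2 / 11 0]. Elementwise product with the kernel and sum: 2·1 + 11·-2 + 0·-2.

-20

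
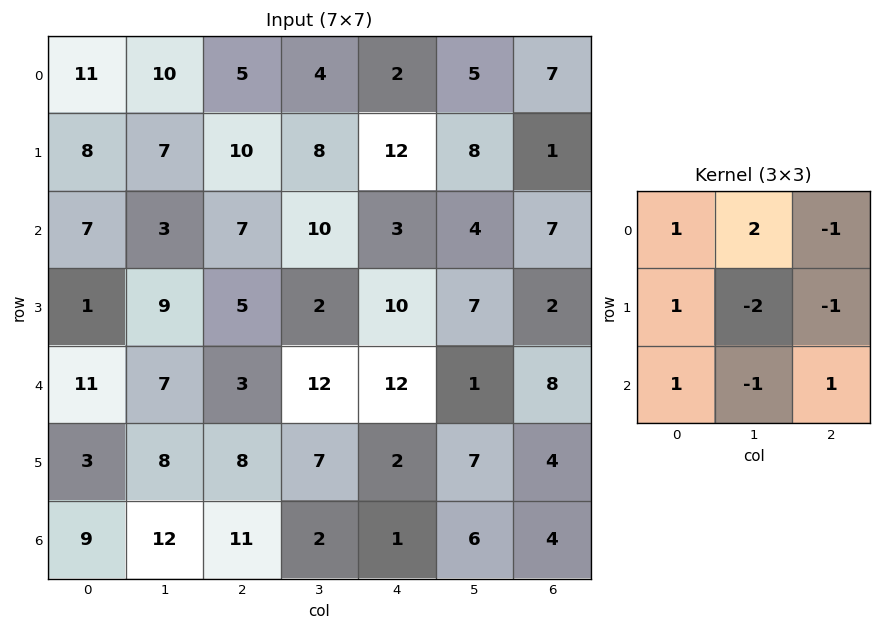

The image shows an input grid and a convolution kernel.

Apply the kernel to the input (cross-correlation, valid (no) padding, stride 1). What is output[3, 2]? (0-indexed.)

-31

The receptive field on the input at this output position is [5 2 10 / 3 12 12 / 8 7 2]. Elementwise product with the kernel and sum: 5·1 + 2·2 + 10·-1 + 3·1 + 12·-2 + 12·-1 + 8·1 + 7·-1 + 2·1.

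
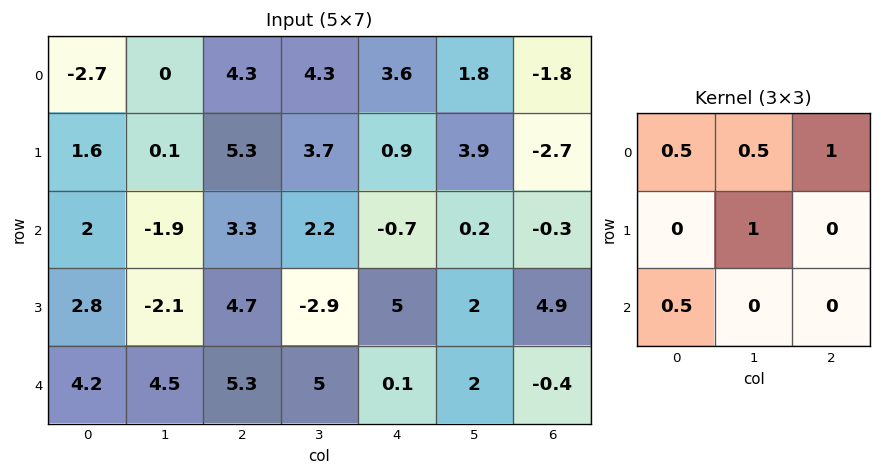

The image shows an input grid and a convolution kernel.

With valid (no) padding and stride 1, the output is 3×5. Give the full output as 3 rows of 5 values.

4.05 10.8 13.25 7.75 4.45
5.65 8.65 9.95 4.05 2.4
3.35 9.85 1.8 8.45 1.5

Output[0,0]: The receptive field on the input at this output position is [-2.7 0 4.3 / 1.6 0.1 5.3 / 2 -1.9 3.3]. Elementwise product with the kernel and sum: -2.7·0.5 + 0·0.5 + 4.3·1 + 0.1·1 + 2·0.5.
Output[0,1]: The receptive field on the input at this output position is [0 4.3 4.3 / 0.1 5.3 3.7 / -1.9 3.3 2.2]. Elementwise product with the kernel and sum: 0·0.5 + 4.3·0.5 + 4.3·1 + 5.3·1 + -1.9·0.5.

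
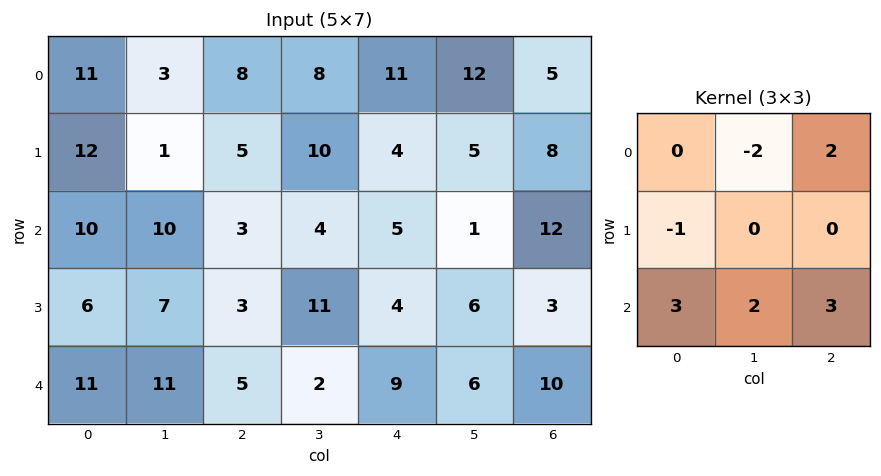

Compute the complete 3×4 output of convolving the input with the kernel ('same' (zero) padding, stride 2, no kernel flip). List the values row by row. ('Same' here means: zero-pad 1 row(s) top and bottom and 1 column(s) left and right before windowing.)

Output[0,0]: The receptive field on the zero-padded input at this output position is [0 0 0 / 0 11 3 / 0 12 1]. Elementwise product with the kernel and sum: 0·-2 + 0·2 + 0·-1 + 0·3 + 12·2 + 1·3.

27 40 45 19
11 60 57 7
2 5 2 -12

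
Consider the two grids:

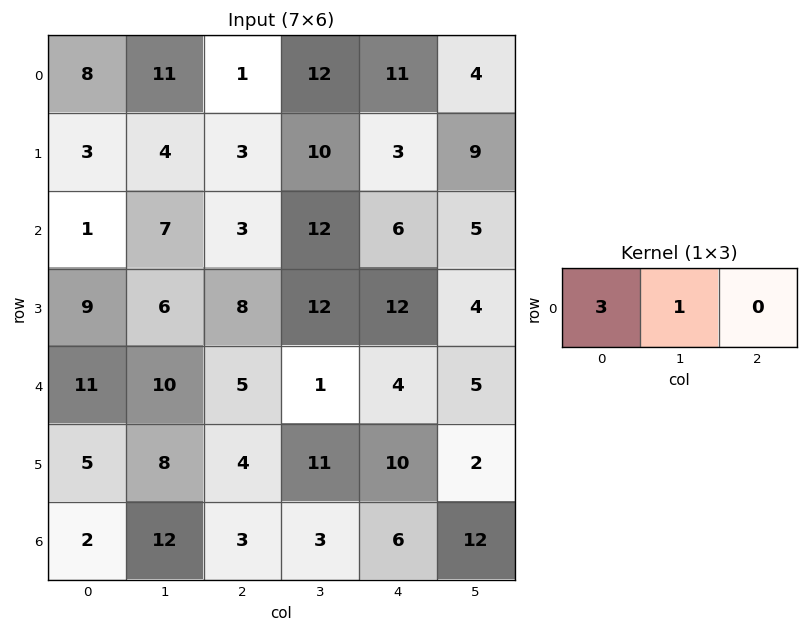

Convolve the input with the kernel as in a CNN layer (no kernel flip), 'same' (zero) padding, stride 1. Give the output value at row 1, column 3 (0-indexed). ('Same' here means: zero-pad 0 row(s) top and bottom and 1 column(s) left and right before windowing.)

19

The receptive field on the zero-padded input at this output position is [3 10 3]. Elementwise product with the kernel and sum: 3·3 + 10·1.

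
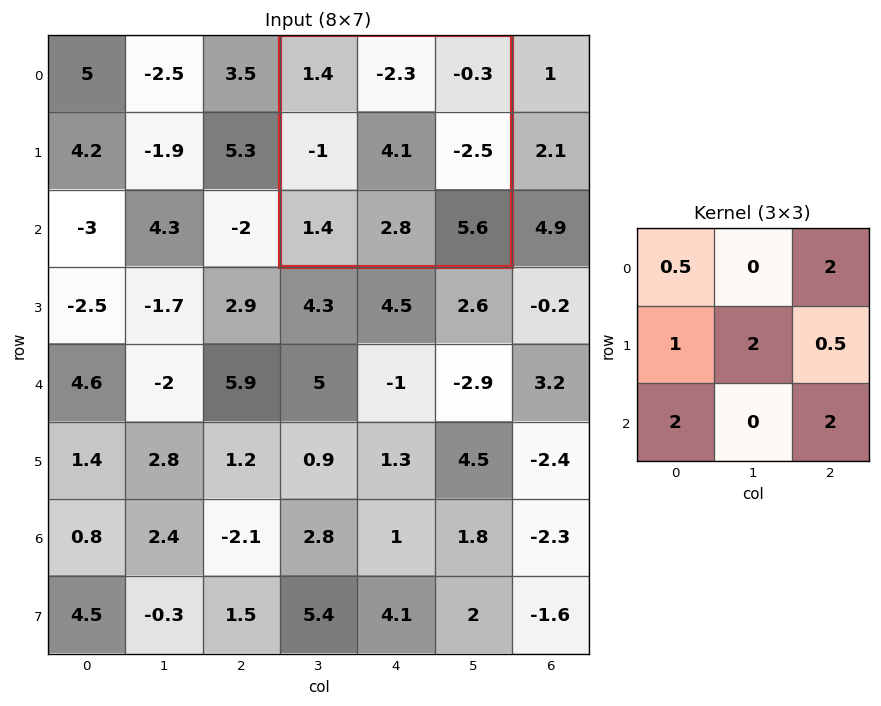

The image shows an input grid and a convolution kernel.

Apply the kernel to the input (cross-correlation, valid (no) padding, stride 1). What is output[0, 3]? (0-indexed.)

20.05

The receptive field on the input at this output position is [1.4 -2.3 -0.3 / -1 4.1 -2.5 / 1.4 2.8 5.6]. Elementwise product with the kernel and sum: 1.4·0.5 + -0.3·2 + -1·1 + 4.1·2 + -2.5·0.5 + 1.4·2 + 5.6·2.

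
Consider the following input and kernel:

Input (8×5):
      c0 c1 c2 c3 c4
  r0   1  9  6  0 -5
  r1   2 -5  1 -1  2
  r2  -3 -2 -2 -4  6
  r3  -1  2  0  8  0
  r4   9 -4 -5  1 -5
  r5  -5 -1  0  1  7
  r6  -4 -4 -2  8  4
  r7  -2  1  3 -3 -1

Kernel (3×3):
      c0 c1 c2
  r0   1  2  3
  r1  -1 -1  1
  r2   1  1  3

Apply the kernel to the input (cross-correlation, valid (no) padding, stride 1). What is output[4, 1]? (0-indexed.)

9

The receptive field on the input at this output position is [-4 -5 1 / -1 0 1 / -4 -2 8]. Elementwise product with the kernel and sum: -4·1 + -5·2 + 1·3 + -1·-1 + 0·-1 + 1·1 + -4·1 + -2·1 + 8·3.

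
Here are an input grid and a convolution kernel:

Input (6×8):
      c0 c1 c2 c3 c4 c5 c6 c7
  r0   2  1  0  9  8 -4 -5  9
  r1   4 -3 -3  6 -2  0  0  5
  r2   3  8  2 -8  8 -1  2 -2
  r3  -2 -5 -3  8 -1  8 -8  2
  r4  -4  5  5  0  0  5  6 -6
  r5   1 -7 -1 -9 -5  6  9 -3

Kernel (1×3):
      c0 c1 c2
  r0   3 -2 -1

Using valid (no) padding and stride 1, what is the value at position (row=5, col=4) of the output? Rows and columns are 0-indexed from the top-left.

-36

The receptive field on the input at this output position is [-5 6 9]. Elementwise product with the kernel and sum: -5·3 + 6·-2 + 9·-1.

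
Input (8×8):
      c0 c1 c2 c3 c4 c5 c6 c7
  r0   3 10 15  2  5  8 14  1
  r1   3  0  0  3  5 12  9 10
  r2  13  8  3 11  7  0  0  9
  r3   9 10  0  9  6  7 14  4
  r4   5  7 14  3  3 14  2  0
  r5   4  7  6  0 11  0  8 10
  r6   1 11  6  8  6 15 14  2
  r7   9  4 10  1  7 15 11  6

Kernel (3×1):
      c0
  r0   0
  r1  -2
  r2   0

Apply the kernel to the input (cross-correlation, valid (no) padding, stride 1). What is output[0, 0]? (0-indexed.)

-6

The receptive field on the input at this output position is [3 / 3 / 13]. Elementwise product with the kernel and sum: 3·-2.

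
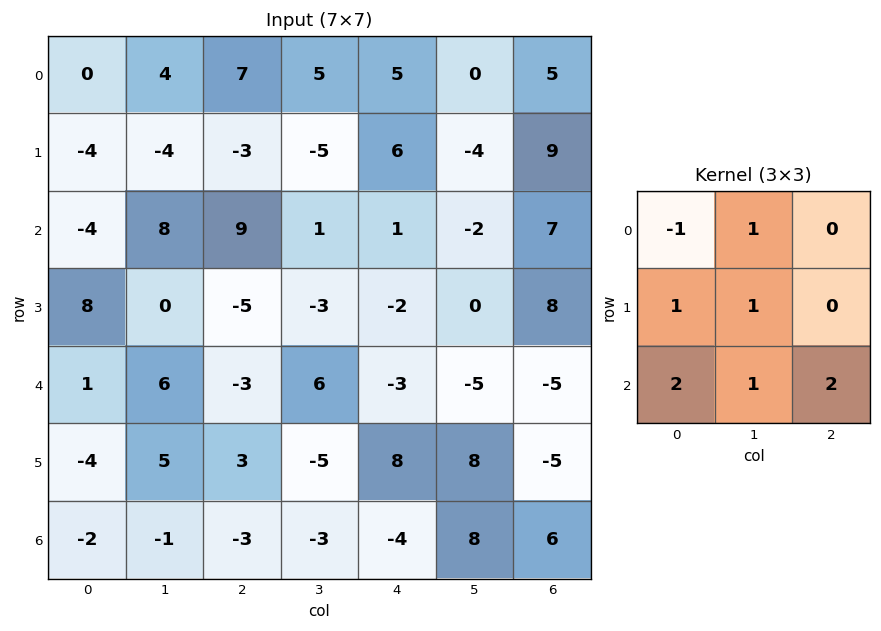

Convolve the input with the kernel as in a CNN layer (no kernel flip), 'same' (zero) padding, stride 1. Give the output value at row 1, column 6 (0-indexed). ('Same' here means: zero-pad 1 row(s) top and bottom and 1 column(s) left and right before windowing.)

13

The receptive field on the zero-padded input at this output position is [0 5 0 / -4 9 0 / -2 7 0]. Elementwise product with the kernel and sum: 0·-1 + 5·1 + -4·1 + 9·1 + -2·2 + 7·1 + 0·2.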